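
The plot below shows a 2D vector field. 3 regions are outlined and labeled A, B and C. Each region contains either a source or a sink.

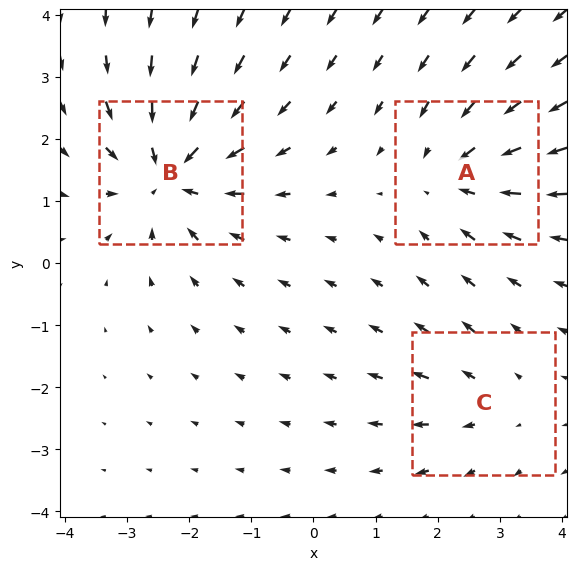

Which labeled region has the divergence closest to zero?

C

Divergence at each region's feature centre — A: about -3, B: about -5, C: about +2. Region C is closest to zero.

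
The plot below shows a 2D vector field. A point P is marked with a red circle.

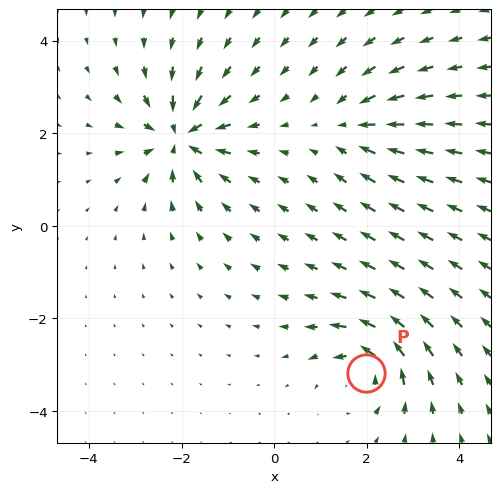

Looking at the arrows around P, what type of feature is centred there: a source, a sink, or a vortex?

At P (2.0, -3.2) the arrows circulate counterclockwise. Divergence ≈0, curl about +6 — near-zero divergence with nonzero curl is a vortex.

vortex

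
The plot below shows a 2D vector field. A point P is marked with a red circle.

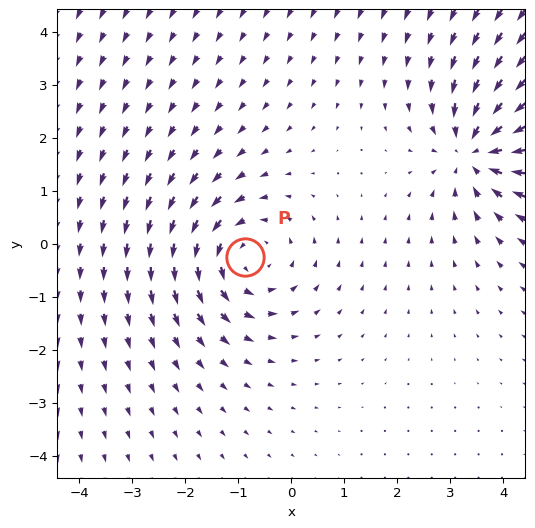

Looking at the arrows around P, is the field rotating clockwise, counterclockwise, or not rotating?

counterclockwise

Near P at (-0.9, -0.3) the arrows circulate counterclockwise. The curl (z-component) there is about +4; positive curl means counterclockwise rotation.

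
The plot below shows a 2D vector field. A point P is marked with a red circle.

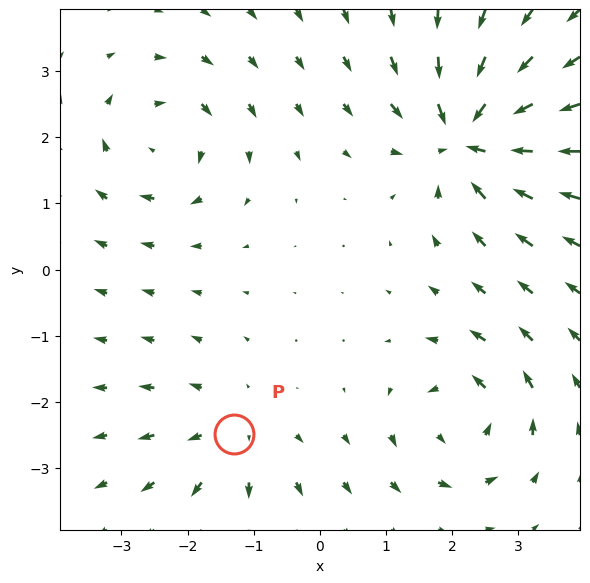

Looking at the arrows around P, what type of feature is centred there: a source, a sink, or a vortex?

At P (-1.3, -2.5) the arrows spread outward. Divergence about +3, curl ≈0 — positive divergence with near-zero curl is a source.

source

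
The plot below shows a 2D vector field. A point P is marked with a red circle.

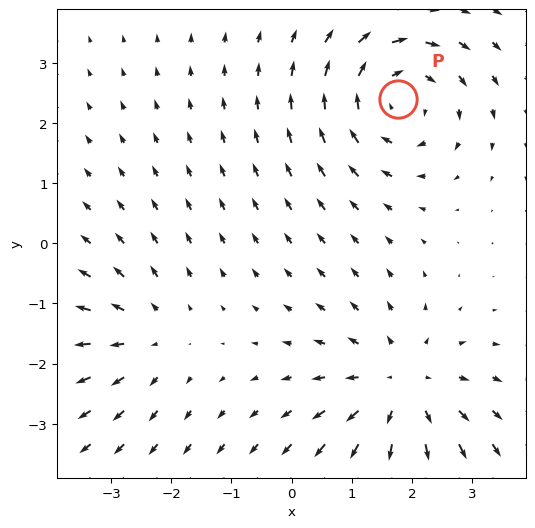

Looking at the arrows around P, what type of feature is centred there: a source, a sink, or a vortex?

At P (1.8, 2.4) the arrows circulate clockwise. Divergence ≈0, curl about -5 — near-zero divergence with nonzero curl is a vortex.

vortex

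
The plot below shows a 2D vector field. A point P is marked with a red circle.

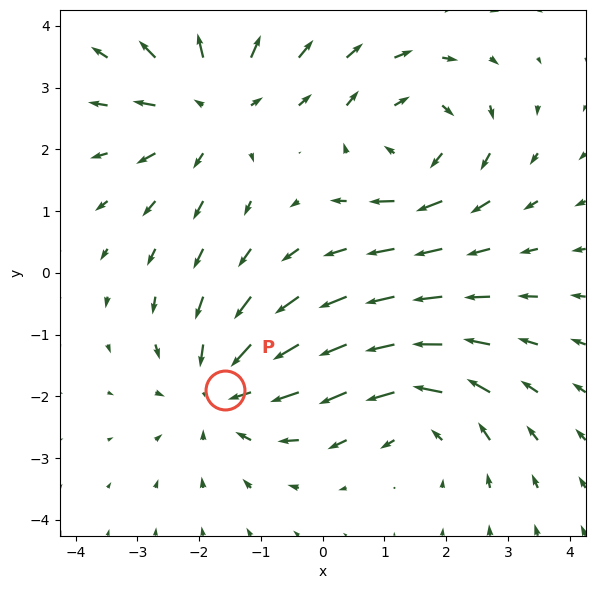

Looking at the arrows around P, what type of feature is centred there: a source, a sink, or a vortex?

At P (-1.6, -1.9) the arrows converge inward. Divergence about -4, curl ≈0 — negative divergence with near-zero curl is a sink.

sink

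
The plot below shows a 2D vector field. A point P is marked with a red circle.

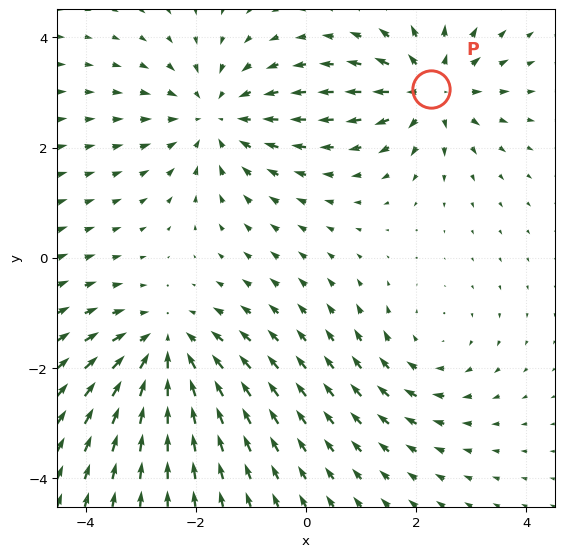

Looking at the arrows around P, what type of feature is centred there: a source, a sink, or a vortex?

At P (2.3, 3.1) the arrows spread outward. Divergence about +5, curl ≈0 — positive divergence with near-zero curl is a source.

source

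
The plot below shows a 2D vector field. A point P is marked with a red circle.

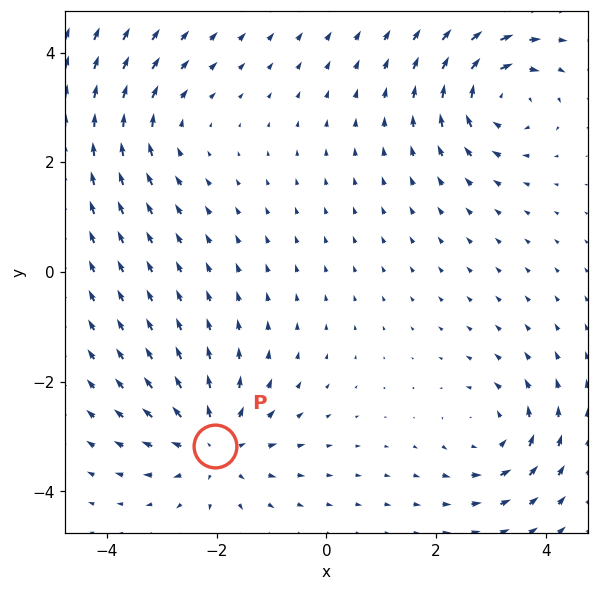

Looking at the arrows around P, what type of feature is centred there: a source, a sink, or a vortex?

source

At P (-2.0, -3.2) the arrows spread outward. Divergence about +4, curl ≈0 — positive divergence with near-zero curl is a source.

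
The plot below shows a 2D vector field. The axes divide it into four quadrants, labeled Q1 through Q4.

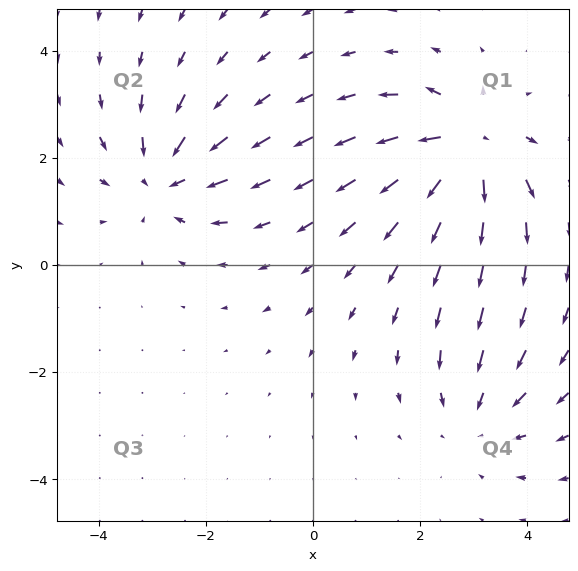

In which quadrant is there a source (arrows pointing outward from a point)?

Q1

The source sits at approximately (2.9, 2.2), which lies in quadrant Q1. The divergence there is about +6, positive as expected for a source.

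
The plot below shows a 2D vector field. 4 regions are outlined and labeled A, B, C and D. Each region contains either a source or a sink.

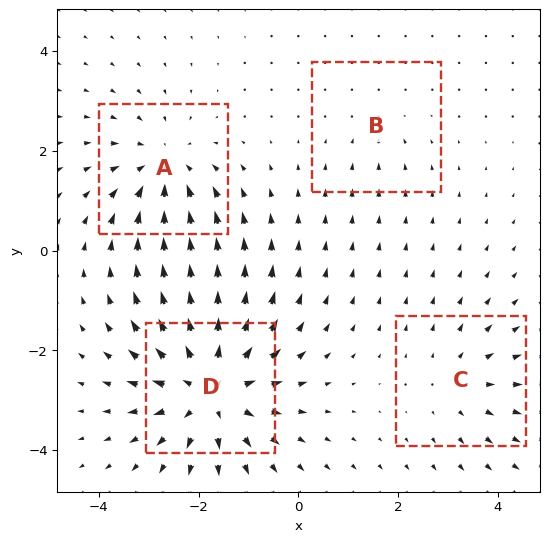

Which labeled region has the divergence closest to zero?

B

Divergence at each region's feature centre — A: about -4, B: about -2, C: about +3, D: about +6. Region B is closest to zero.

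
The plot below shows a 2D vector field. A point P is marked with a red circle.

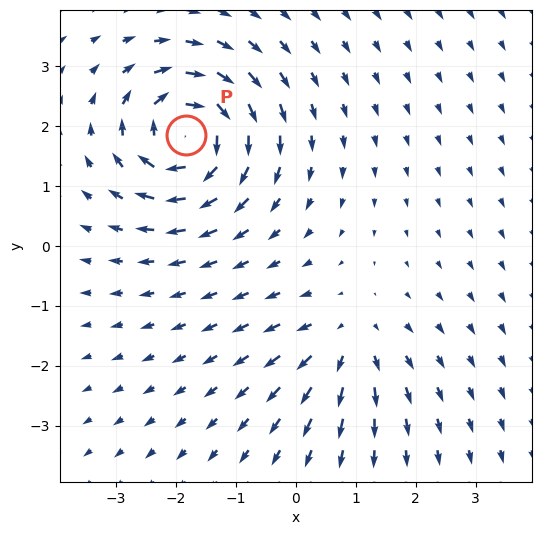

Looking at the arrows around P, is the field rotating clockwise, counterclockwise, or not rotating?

Near P at (-1.8, 1.8) the arrows circulate clockwise. The curl (z-component) there is about -7; negative curl means clockwise rotation.

clockwise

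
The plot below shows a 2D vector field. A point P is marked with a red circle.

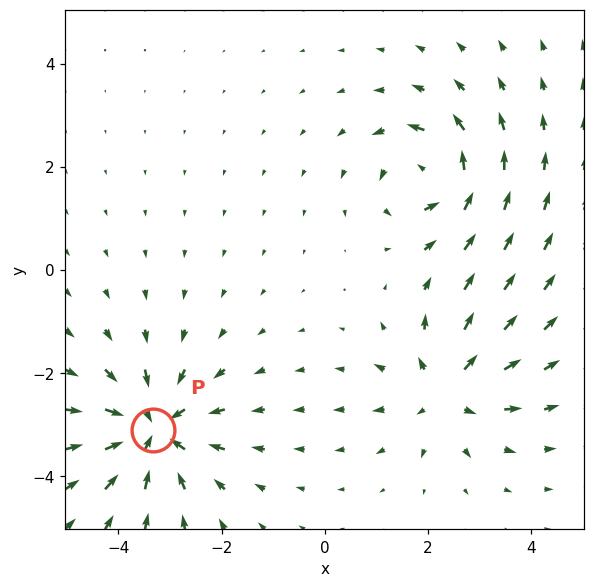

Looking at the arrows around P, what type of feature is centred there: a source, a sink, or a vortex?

At P (-3.3, -3.1) the arrows converge inward. Divergence about -4, curl ≈0 — negative divergence with near-zero curl is a sink.

sink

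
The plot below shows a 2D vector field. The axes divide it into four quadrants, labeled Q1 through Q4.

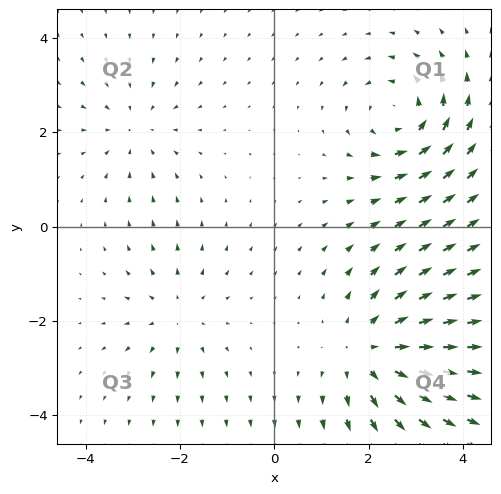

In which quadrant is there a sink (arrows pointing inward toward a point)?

The sink sits at approximately (-2.9, 2.1), which lies in quadrant Q2. The divergence there is about -3, negative as expected for a sink.

Q2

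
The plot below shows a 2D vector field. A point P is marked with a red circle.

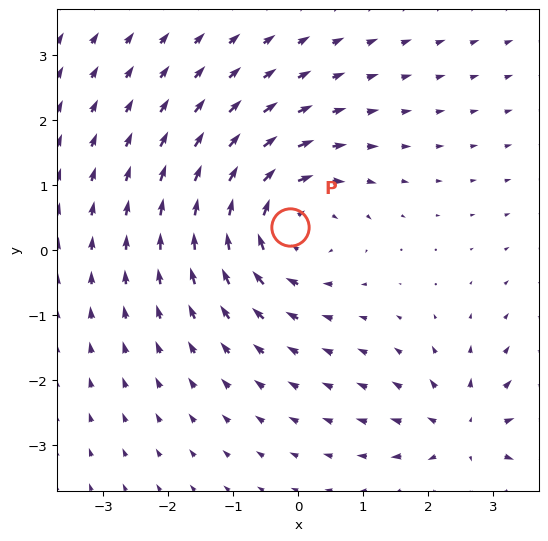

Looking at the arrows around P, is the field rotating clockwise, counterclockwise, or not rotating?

clockwise

Near P at (-0.1, 0.3) the arrows circulate clockwise. The curl (z-component) there is about -4; negative curl means clockwise rotation.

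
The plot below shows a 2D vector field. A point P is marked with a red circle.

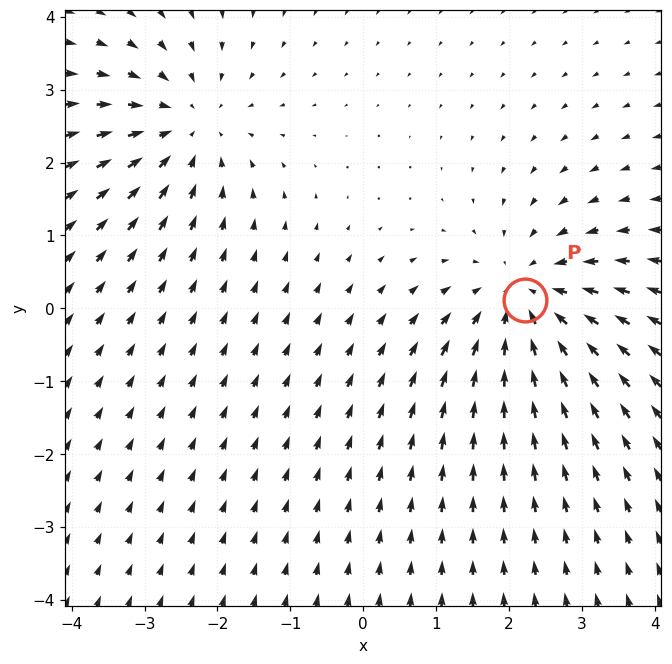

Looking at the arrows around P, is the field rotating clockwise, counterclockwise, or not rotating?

Near P at (2.2, 0.1) the arrows show no circulation. The curl there is ≈0.

not rotating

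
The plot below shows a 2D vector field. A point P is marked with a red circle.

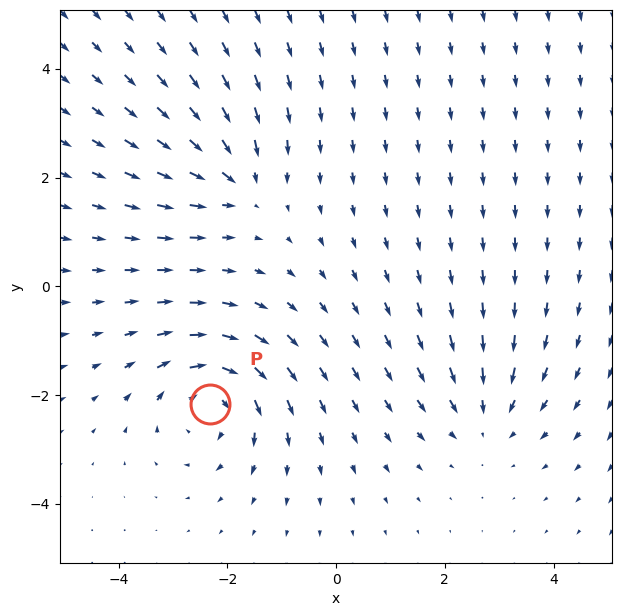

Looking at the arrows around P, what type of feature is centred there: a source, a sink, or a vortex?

vortex

At P (-2.3, -2.2) the arrows circulate clockwise. Divergence ≈0, curl about -5 — near-zero divergence with nonzero curl is a vortex.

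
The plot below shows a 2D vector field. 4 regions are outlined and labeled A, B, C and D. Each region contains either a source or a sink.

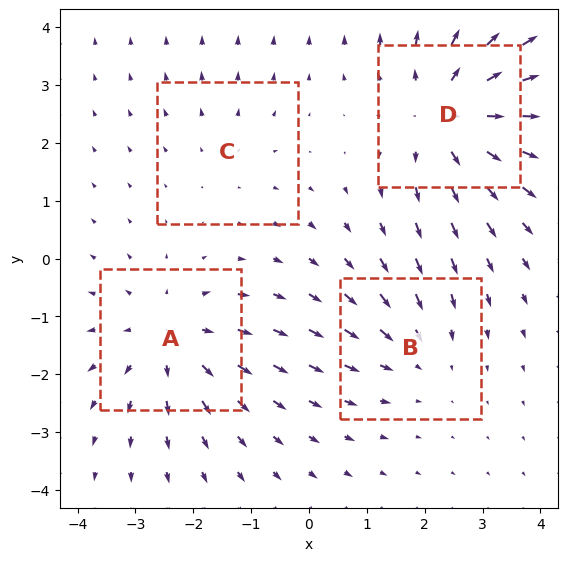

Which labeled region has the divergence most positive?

Divergence at each region's feature centre — A: about +4, B: about -3, C: about +2, D: about +6. Region D is most positive.

D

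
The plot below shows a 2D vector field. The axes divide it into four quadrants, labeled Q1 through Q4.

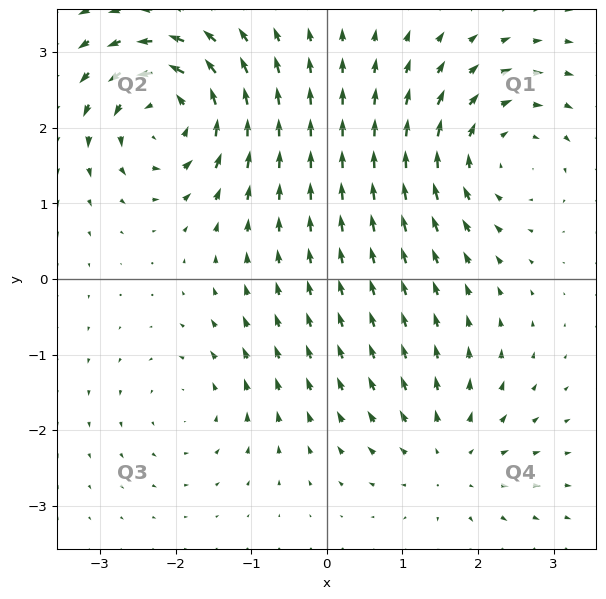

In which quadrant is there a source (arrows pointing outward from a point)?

The source sits at approximately (1.6, -2.4), which lies in quadrant Q4. The divergence there is about +3, positive as expected for a source.

Q4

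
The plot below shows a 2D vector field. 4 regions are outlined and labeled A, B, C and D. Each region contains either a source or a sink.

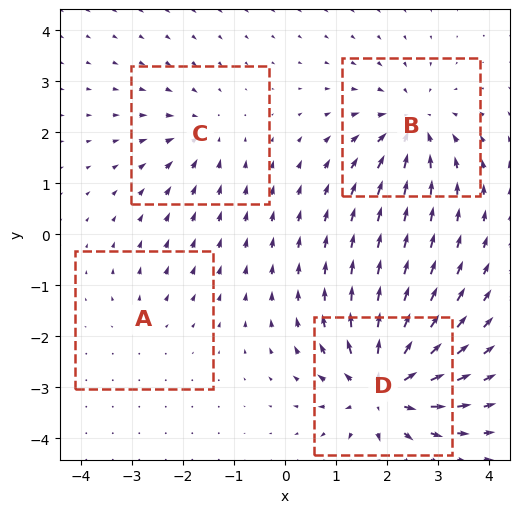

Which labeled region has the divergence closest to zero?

Divergence at each region's feature centre — A: about +2, B: about -5, C: about -3, D: about +7. Region A is closest to zero.

A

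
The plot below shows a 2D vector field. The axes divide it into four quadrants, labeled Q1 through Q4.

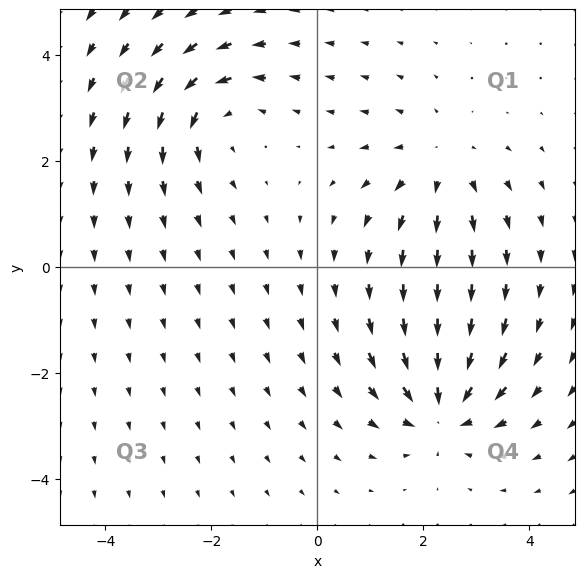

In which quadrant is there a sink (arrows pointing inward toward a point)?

Q4

The sink sits at approximately (2.4, -2.7), which lies in quadrant Q4. The divergence there is about -5, negative as expected for a sink.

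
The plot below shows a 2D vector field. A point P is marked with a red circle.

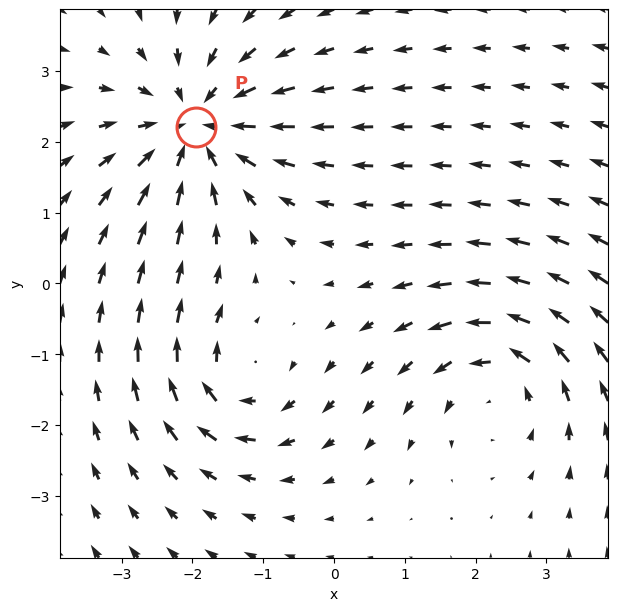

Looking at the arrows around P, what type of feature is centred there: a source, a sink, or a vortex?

sink

At P (-1.9, 2.2) the arrows converge inward. Divergence about -5, curl ≈0 — negative divergence with near-zero curl is a sink.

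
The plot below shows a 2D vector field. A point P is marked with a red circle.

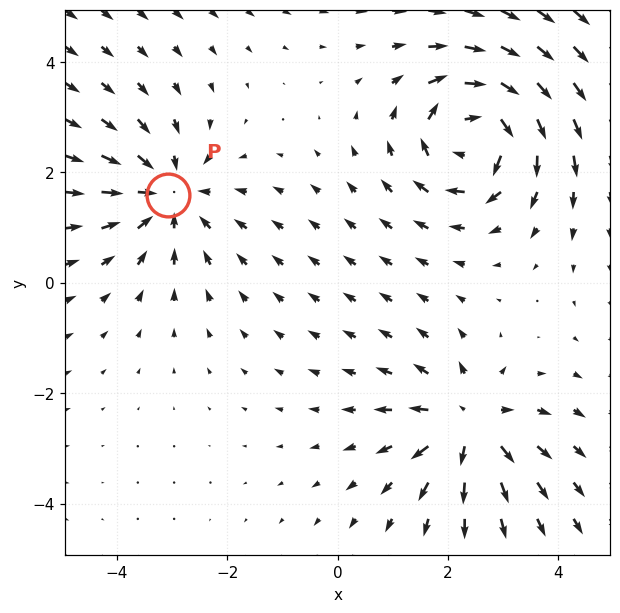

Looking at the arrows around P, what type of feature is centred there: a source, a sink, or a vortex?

At P (-3.1, 1.6) the arrows converge inward. Divergence about -3, curl ≈0 — negative divergence with near-zero curl is a sink.

sink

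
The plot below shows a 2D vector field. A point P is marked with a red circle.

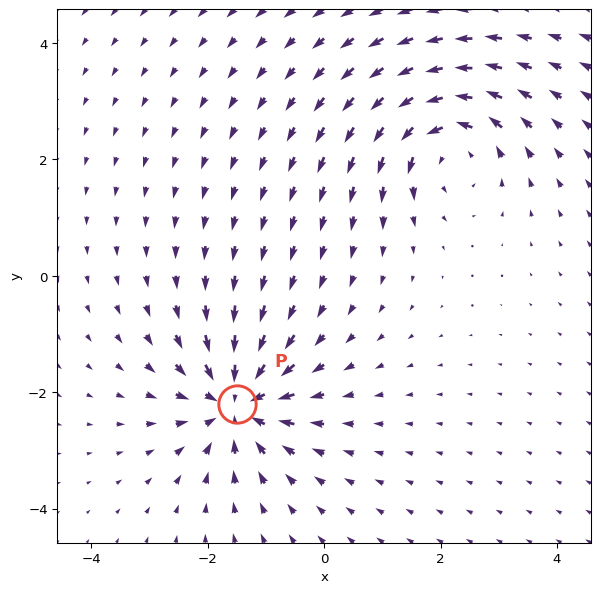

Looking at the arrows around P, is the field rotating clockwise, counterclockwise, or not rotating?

Near P at (-1.5, -2.2) the arrows show no circulation. The curl there is ≈0.

not rotating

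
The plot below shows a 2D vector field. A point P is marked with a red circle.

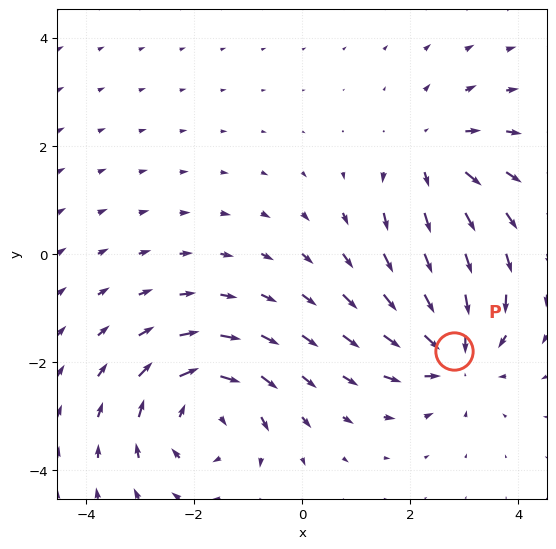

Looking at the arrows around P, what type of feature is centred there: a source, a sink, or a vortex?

sink

At P (2.8, -1.8) the arrows converge inward. Divergence about -5, curl ≈0 — negative divergence with near-zero curl is a sink.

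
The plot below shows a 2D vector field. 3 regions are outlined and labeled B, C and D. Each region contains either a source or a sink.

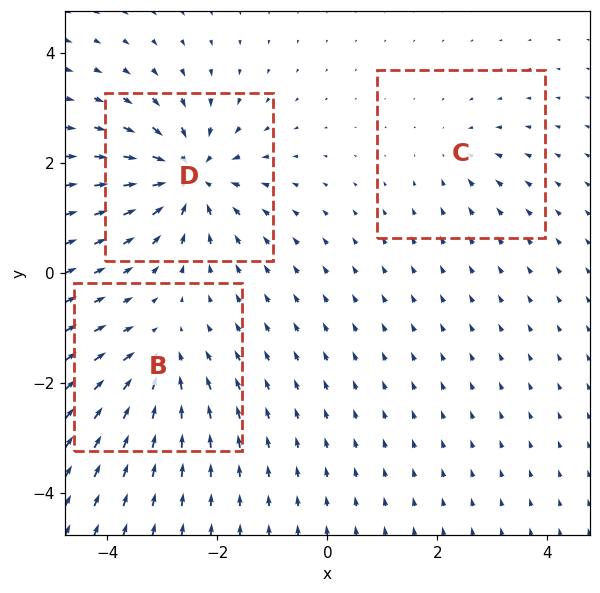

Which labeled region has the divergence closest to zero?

Divergence at each region's feature centre — B: about -4, C: about -2, D: about -6. Region C is closest to zero.

C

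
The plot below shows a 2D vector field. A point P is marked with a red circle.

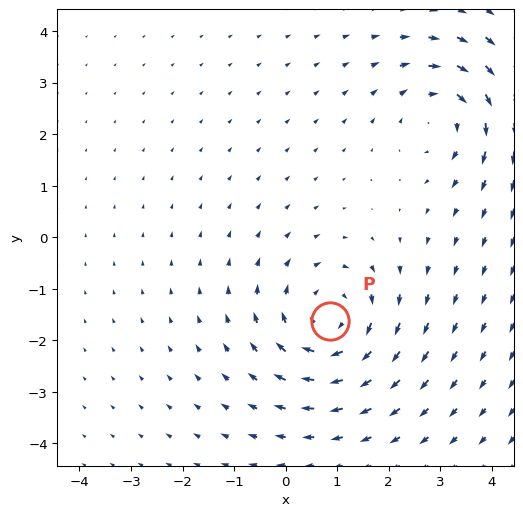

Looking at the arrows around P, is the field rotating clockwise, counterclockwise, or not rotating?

Near P at (0.9, -1.6) the arrows circulate clockwise. The curl (z-component) there is about -4; negative curl means clockwise rotation.

clockwise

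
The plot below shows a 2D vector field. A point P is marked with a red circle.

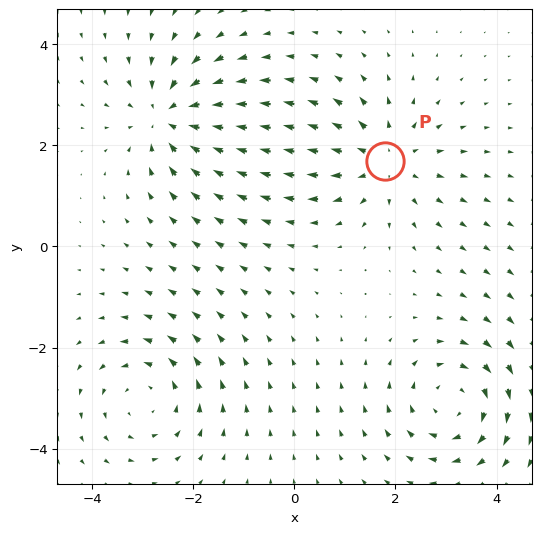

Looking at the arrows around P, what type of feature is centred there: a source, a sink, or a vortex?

source

At P (1.8, 1.7) the arrows spread outward. Divergence about +4, curl ≈0 — positive divergence with near-zero curl is a source.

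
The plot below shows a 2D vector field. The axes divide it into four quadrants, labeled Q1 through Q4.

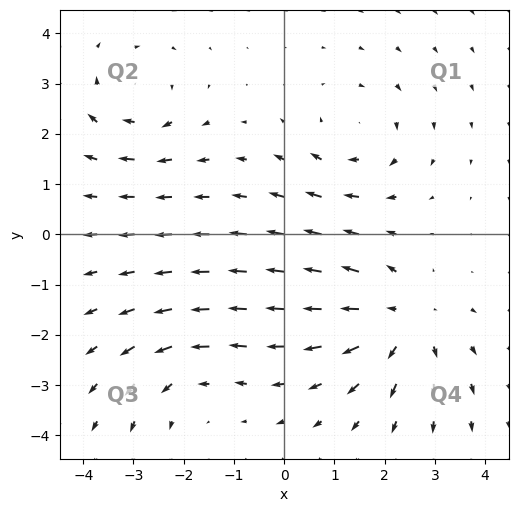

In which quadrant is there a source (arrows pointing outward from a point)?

The source sits at approximately (2.3, -1.7), which lies in quadrant Q4. The divergence there is about +4, positive as expected for a source.

Q4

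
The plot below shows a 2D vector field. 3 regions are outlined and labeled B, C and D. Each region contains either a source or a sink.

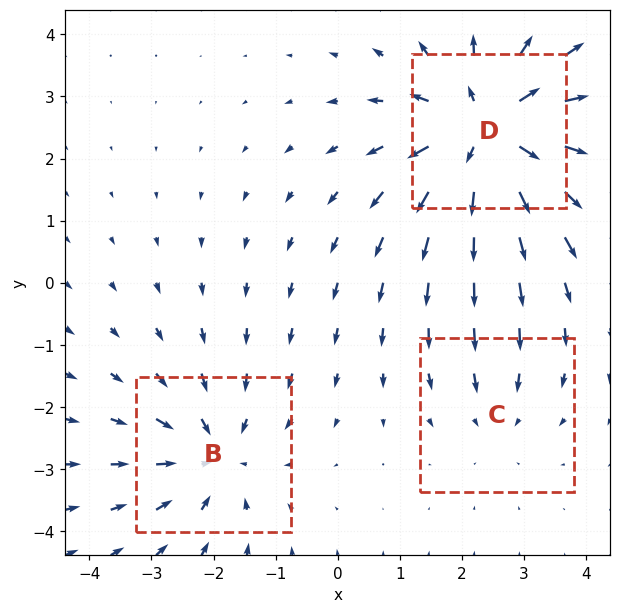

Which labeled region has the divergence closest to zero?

Divergence at each region's feature centre — B: about -3, C: about -2, D: about +5. Region C is closest to zero.

C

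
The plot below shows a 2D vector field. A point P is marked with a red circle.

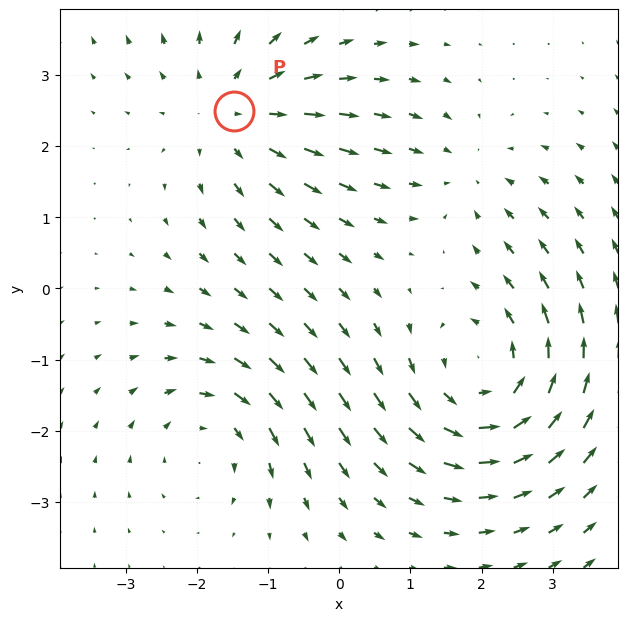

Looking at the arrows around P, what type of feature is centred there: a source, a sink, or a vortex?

source

At P (-1.5, 2.5) the arrows spread outward. Divergence about +3, curl ≈0 — positive divergence with near-zero curl is a source.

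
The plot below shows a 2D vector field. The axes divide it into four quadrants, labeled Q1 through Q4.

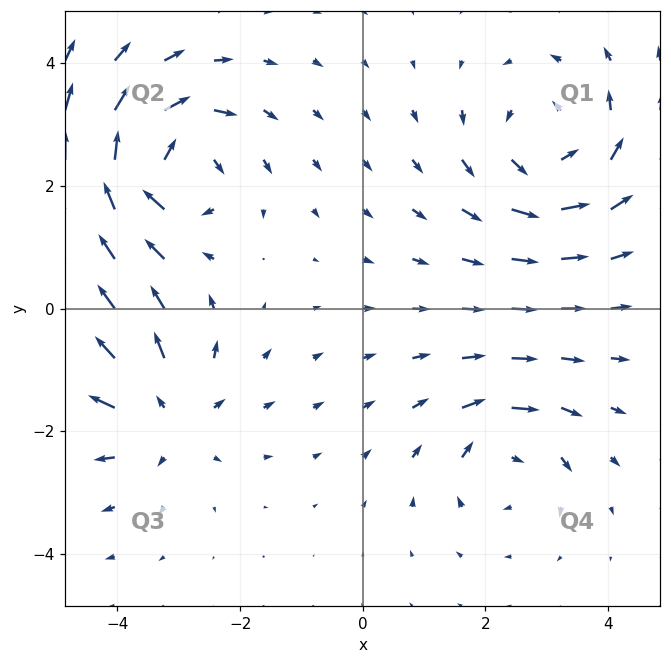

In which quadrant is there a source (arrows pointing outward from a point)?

The source sits at approximately (-3.2, -1.7), which lies in quadrant Q3. The divergence there is about +4, positive as expected for a source.

Q3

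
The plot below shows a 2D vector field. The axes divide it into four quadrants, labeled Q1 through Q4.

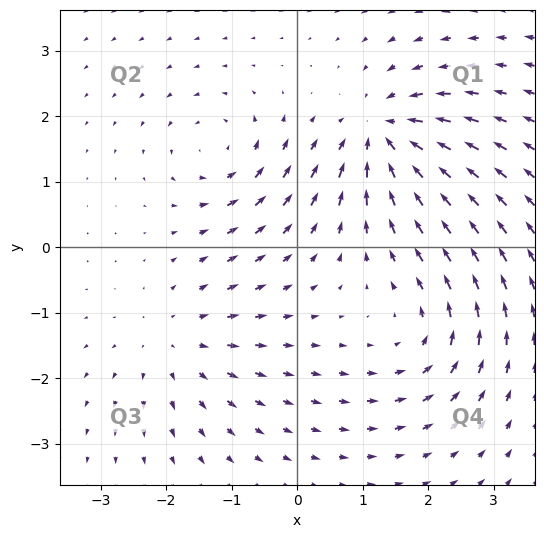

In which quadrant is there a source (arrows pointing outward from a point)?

Q3

The source sits at approximately (-1.9, -1.4), which lies in quadrant Q3. The divergence there is about +3, positive as expected for a source.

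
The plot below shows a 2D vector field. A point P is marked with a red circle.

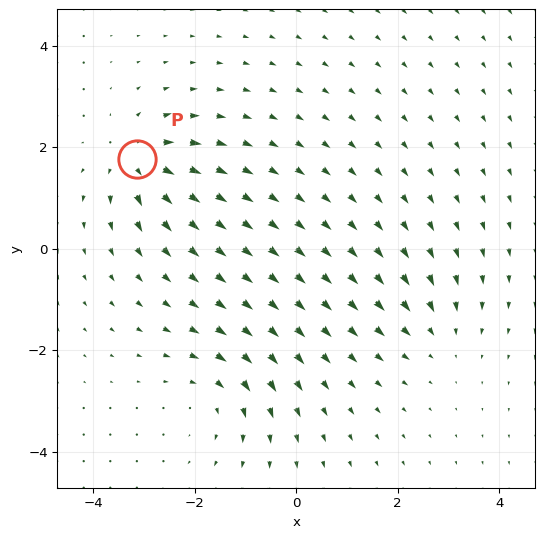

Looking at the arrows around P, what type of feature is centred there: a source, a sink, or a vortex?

At P (-3.1, 1.8) the arrows spread outward. Divergence about +6, curl ≈0 — positive divergence with near-zero curl is a source.

source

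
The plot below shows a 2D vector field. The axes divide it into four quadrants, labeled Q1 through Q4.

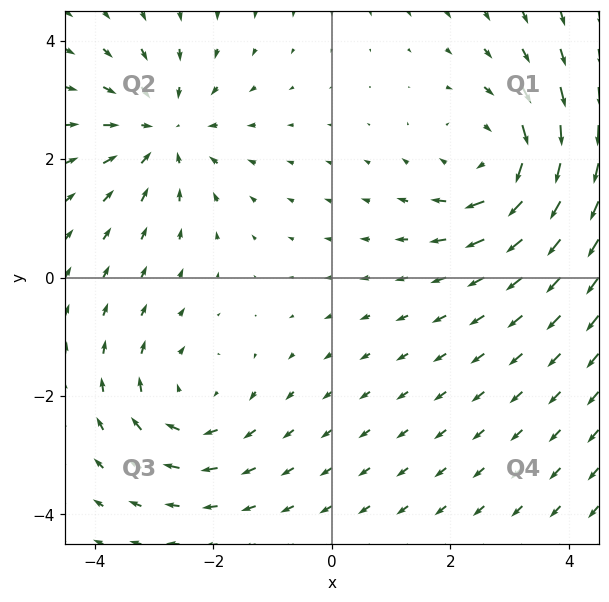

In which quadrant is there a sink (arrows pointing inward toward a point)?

The sink sits at approximately (-2.8, 2.5), which lies in quadrant Q2. The divergence there is about -4, negative as expected for a sink.

Q2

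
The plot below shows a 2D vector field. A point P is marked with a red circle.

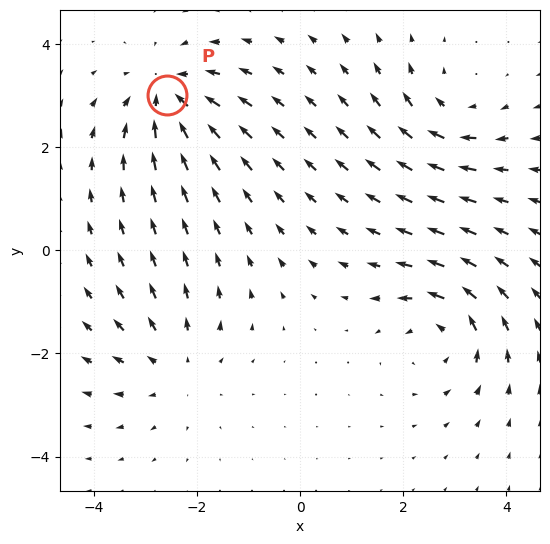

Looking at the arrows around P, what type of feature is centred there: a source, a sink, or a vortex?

At P (-2.6, 3.0) the arrows converge inward. Divergence about -5, curl ≈0 — negative divergence with near-zero curl is a sink.

sink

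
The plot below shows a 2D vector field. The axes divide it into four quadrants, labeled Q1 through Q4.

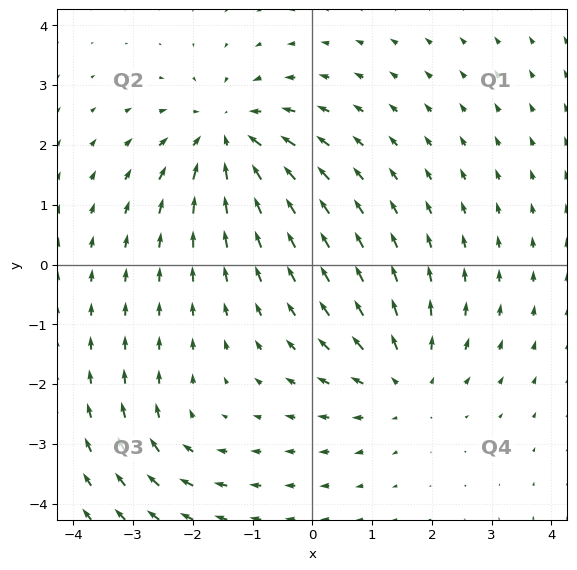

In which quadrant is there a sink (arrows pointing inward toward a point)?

The sink sits at approximately (-1.4, 2.1), which lies in quadrant Q2. The divergence there is about -5, negative as expected for a sink.

Q2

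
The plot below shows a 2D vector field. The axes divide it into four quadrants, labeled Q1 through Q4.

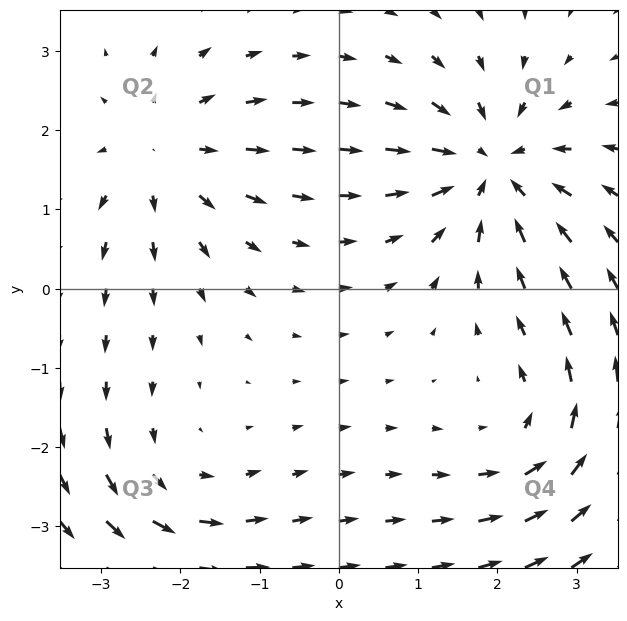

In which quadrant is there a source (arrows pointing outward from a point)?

Q2

The source sits at approximately (-2.2, 1.7), which lies in quadrant Q2. The divergence there is about +3, positive as expected for a source.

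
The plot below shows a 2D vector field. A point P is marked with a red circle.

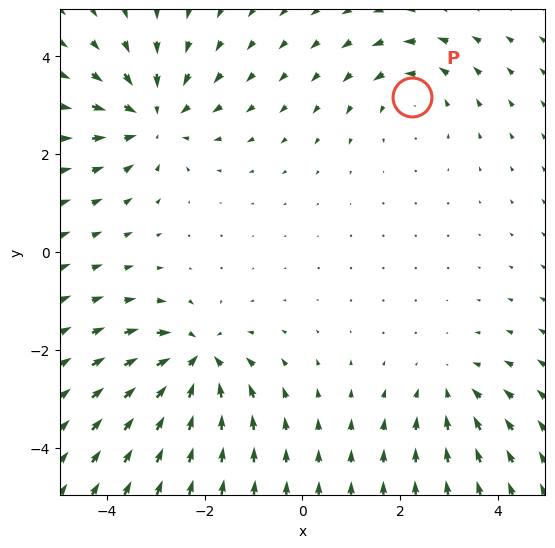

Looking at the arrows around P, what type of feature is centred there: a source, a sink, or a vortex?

At P (2.2, 3.2) the arrows circulate counterclockwise. Divergence ≈0, curl about +3 — near-zero divergence with nonzero curl is a vortex.

vortex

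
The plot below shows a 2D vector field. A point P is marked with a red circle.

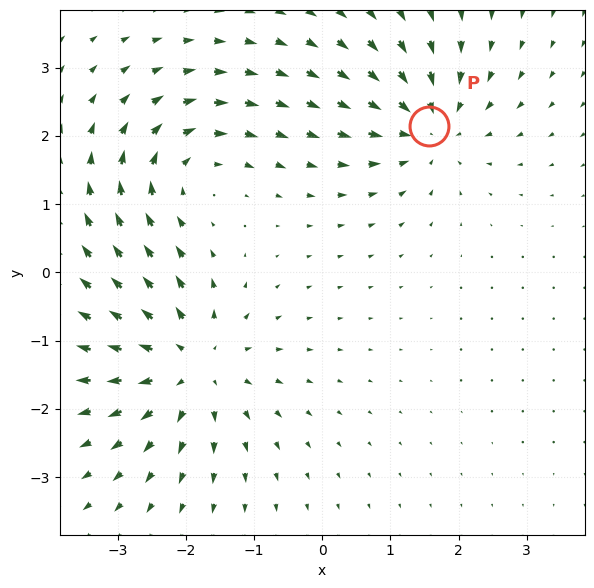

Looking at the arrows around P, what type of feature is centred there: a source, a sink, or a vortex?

sink

At P (1.6, 2.1) the arrows converge inward. Divergence about -5, curl ≈0 — negative divergence with near-zero curl is a sink.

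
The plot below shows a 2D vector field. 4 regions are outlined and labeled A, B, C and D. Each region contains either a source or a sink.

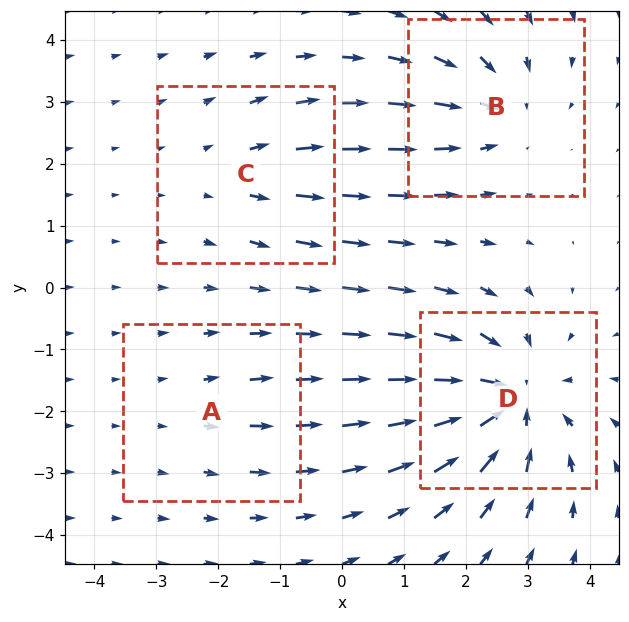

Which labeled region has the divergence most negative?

Divergence at each region's feature centre — A: about +2, B: about -4, C: about +3, D: about -6. Region D is most negative.

D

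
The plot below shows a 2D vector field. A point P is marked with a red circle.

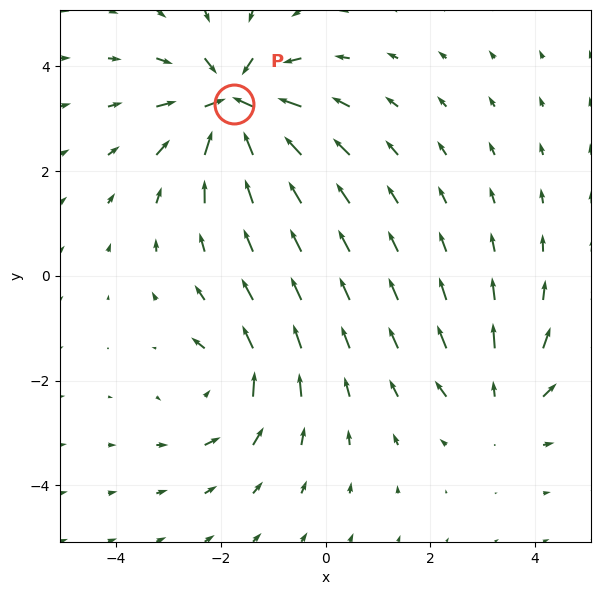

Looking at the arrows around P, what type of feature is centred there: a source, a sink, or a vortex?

sink

At P (-1.8, 3.3) the arrows converge inward. Divergence about -6, curl ≈0 — negative divergence with near-zero curl is a sink.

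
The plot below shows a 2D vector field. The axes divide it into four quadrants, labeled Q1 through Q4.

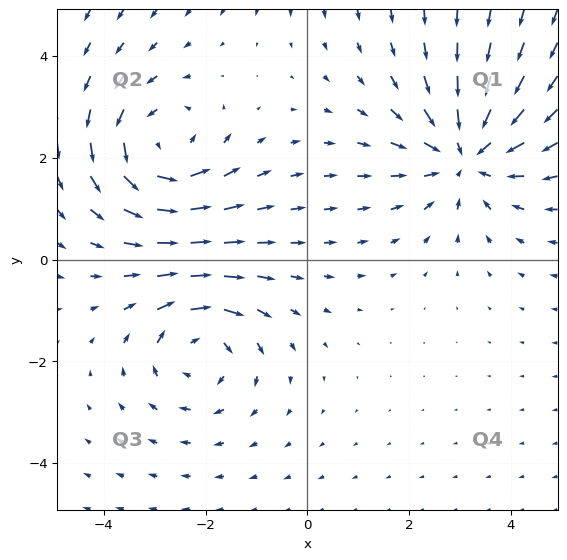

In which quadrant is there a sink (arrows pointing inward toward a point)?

The sink sits at approximately (3.1, 2.1), which lies in quadrant Q1. The divergence there is about -5, negative as expected for a sink.

Q1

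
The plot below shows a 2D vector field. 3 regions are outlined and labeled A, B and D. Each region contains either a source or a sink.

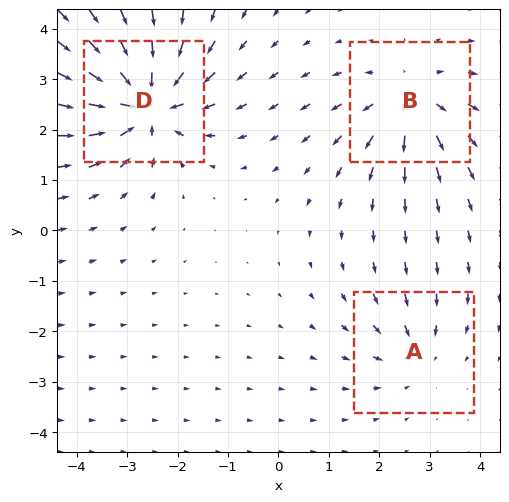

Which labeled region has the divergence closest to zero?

Divergence at each region's feature centre — A: about -2, B: about +4, D: about -6. Region A is closest to zero.

A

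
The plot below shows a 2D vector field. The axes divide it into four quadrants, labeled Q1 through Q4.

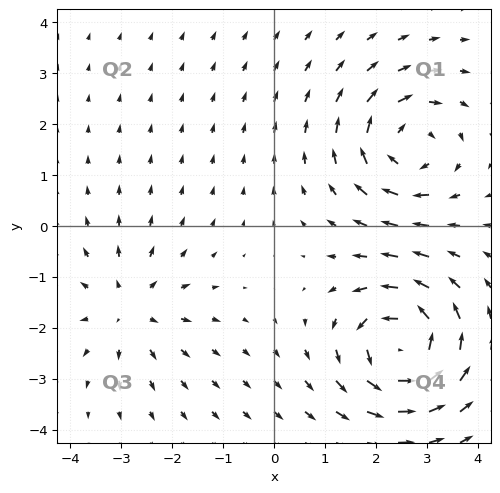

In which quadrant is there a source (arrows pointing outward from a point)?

Q3

The source sits at approximately (-2.8, -1.6), which lies in quadrant Q3. The divergence there is about +3, positive as expected for a source.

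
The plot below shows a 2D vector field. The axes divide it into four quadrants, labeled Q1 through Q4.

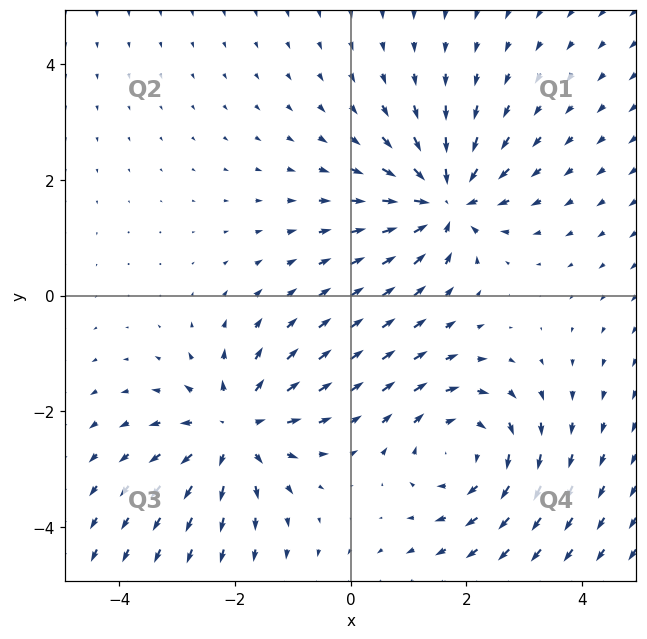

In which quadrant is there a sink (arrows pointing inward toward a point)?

The sink sits at approximately (1.6, 1.6), which lies in quadrant Q1. The divergence there is about -5, negative as expected for a sink.

Q1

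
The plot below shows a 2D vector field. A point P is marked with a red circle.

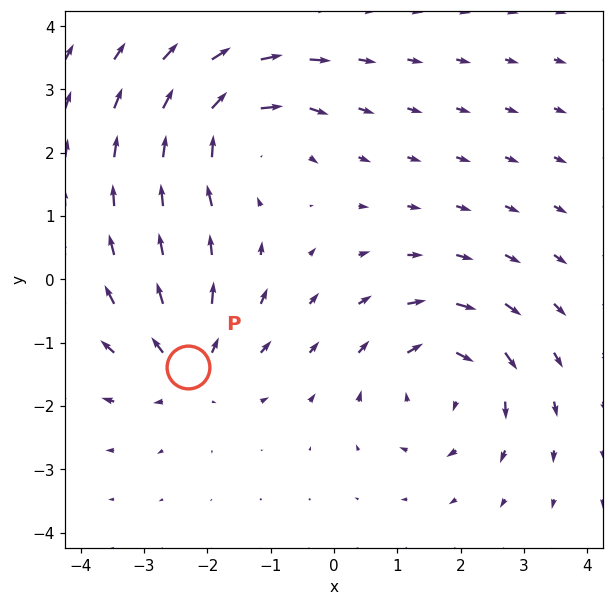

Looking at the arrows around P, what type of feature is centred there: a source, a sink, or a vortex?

source

At P (-2.3, -1.4) the arrows spread outward. Divergence about +4, curl ≈0 — positive divergence with near-zero curl is a source.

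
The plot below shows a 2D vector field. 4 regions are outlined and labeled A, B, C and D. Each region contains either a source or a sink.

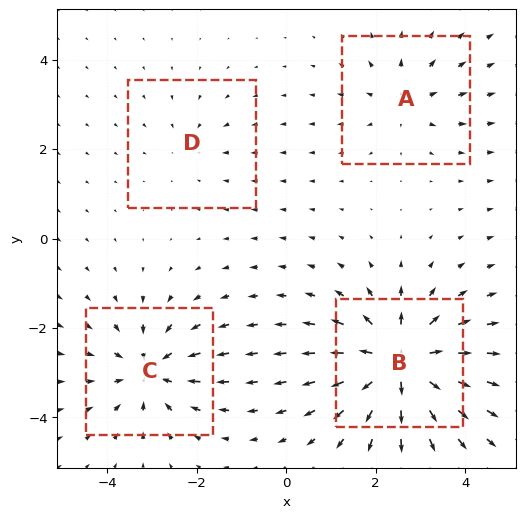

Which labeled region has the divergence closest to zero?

D

Divergence at each region's feature centre — A: about +3, B: about +7, C: about -5, D: about -2. Region D is closest to zero.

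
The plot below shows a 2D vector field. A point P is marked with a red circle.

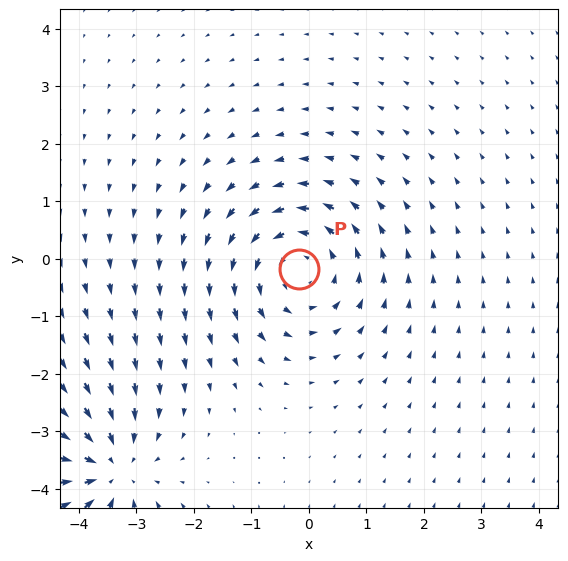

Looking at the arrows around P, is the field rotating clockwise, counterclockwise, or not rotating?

counterclockwise

Near P at (-0.2, -0.2) the arrows circulate counterclockwise. The curl (z-component) there is about +4; positive curl means counterclockwise rotation.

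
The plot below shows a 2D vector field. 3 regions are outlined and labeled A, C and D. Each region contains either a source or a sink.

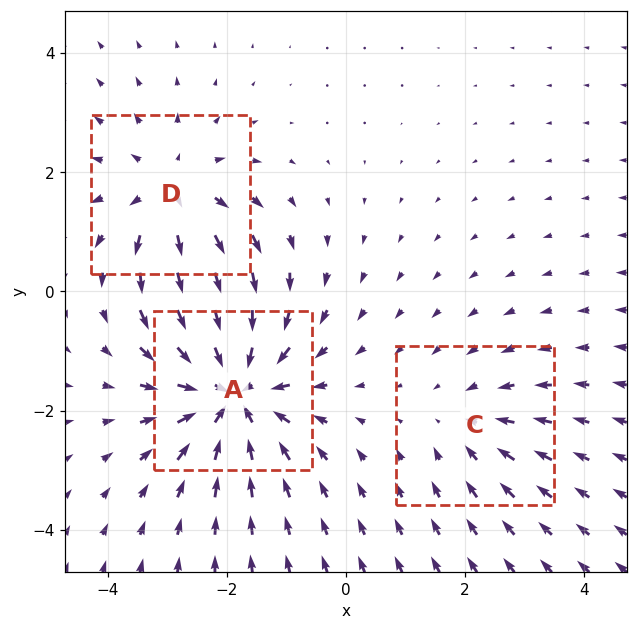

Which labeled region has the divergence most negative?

Divergence at each region's feature centre — A: about -5, C: about -2, D: about +3. Region A is most negative.

A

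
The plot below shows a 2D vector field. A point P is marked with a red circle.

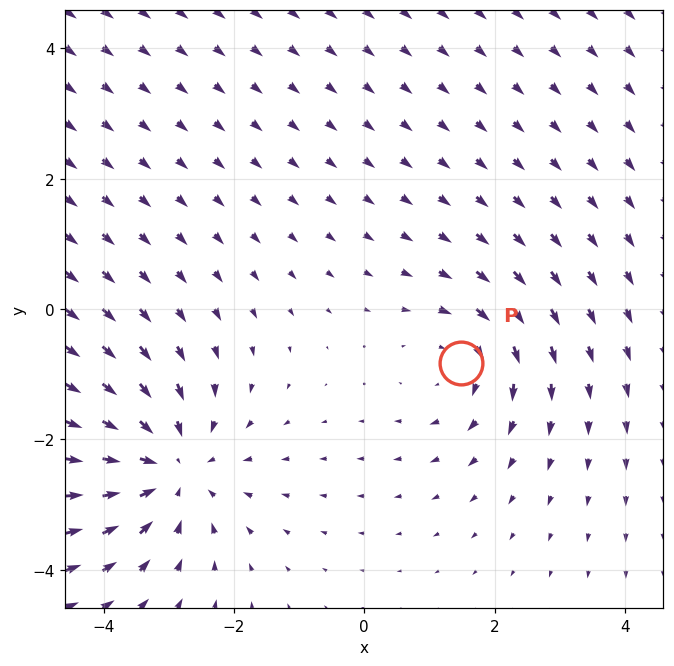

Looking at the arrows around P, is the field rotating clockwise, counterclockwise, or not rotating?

clockwise

Near P at (1.5, -0.8) the arrows circulate clockwise. The curl (z-component) there is about -3; negative curl means clockwise rotation.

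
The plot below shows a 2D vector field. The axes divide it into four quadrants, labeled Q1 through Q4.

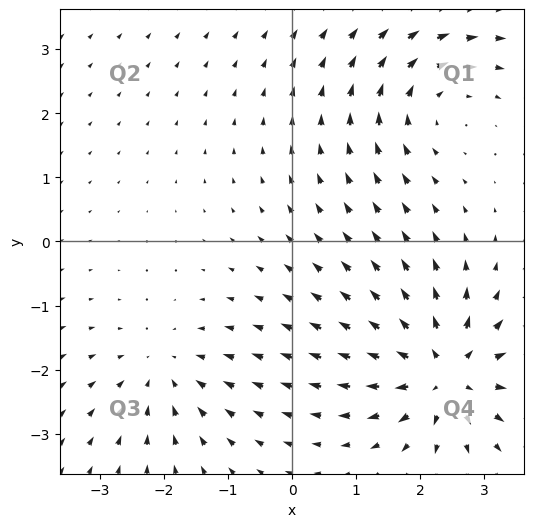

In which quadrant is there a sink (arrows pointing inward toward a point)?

The sink sits at approximately (-2.0, -2.0), which lies in quadrant Q3. The divergence there is about -3, negative as expected for a sink.

Q3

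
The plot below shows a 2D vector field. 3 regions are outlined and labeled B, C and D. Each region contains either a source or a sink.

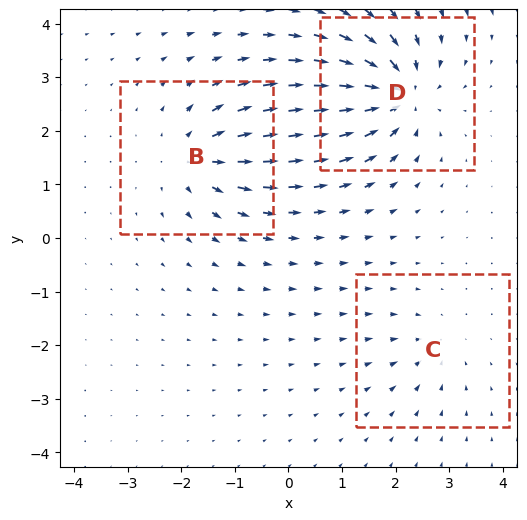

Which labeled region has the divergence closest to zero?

C

Divergence at each region's feature centre — B: about +4, C: about -2, D: about -6. Region C is closest to zero.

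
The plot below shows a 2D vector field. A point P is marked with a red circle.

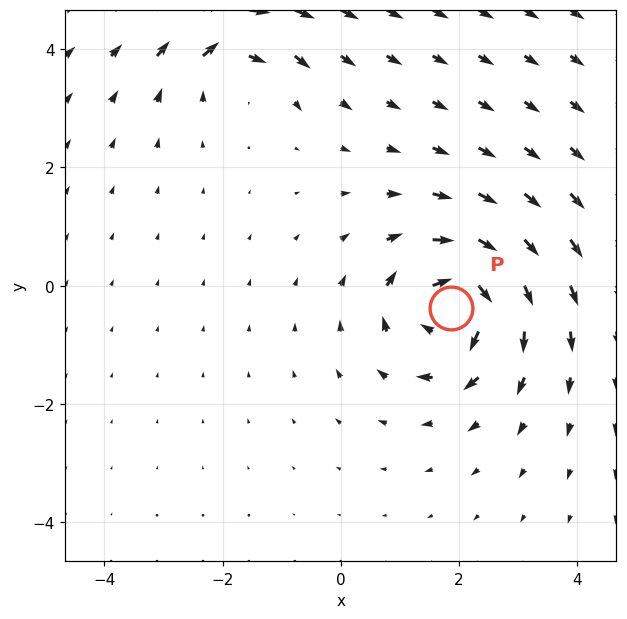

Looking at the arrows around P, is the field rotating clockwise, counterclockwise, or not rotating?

clockwise

Near P at (1.9, -0.4) the arrows circulate clockwise. The curl (z-component) there is about -6; negative curl means clockwise rotation.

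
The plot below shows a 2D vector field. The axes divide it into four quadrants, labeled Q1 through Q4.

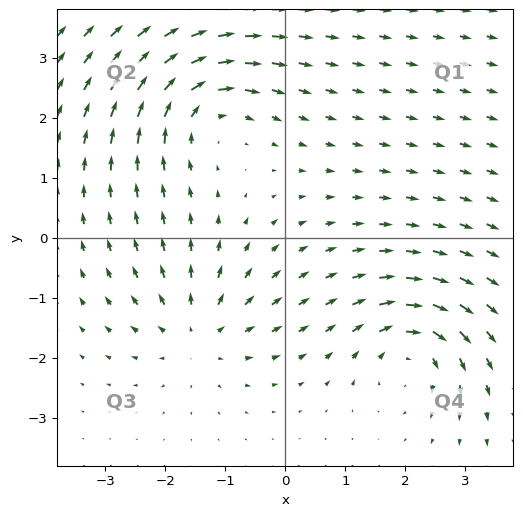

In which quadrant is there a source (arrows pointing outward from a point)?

The source sits at approximately (-1.4, -1.6), which lies in quadrant Q3. The divergence there is about +4, positive as expected for a source.

Q3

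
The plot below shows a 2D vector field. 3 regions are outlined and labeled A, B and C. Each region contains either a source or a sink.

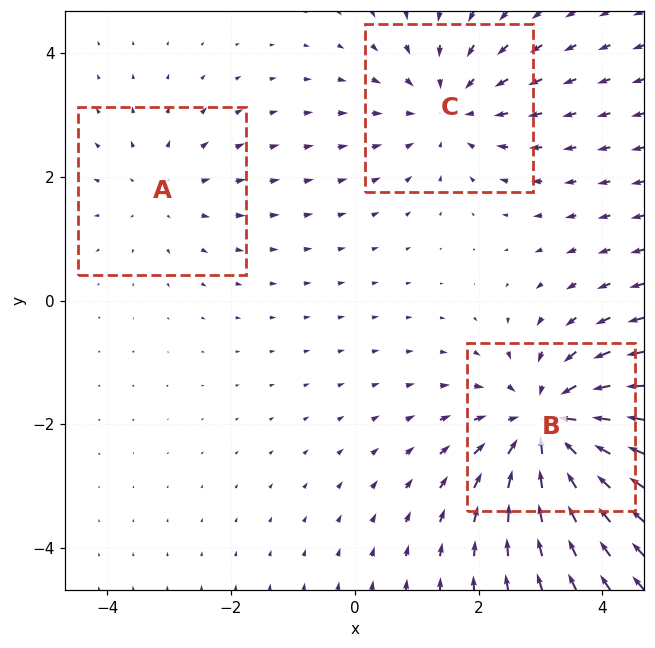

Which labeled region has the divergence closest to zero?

Divergence at each region's feature centre — A: about +2, B: about -4, C: about -3. Region A is closest to zero.

A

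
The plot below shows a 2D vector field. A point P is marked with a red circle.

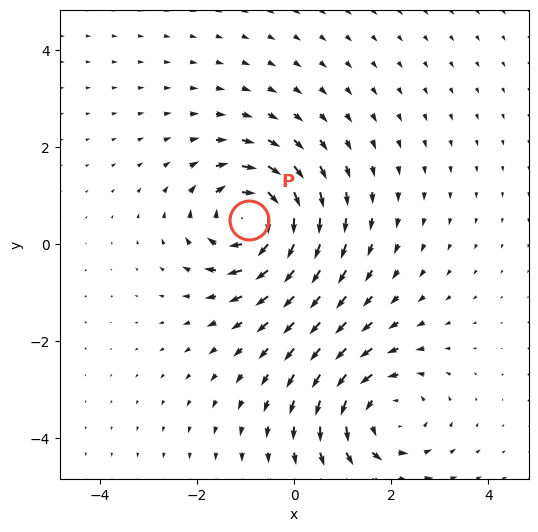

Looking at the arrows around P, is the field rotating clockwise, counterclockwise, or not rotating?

clockwise

Near P at (-0.9, 0.5) the arrows circulate clockwise. The curl (z-component) there is about -6; negative curl means clockwise rotation.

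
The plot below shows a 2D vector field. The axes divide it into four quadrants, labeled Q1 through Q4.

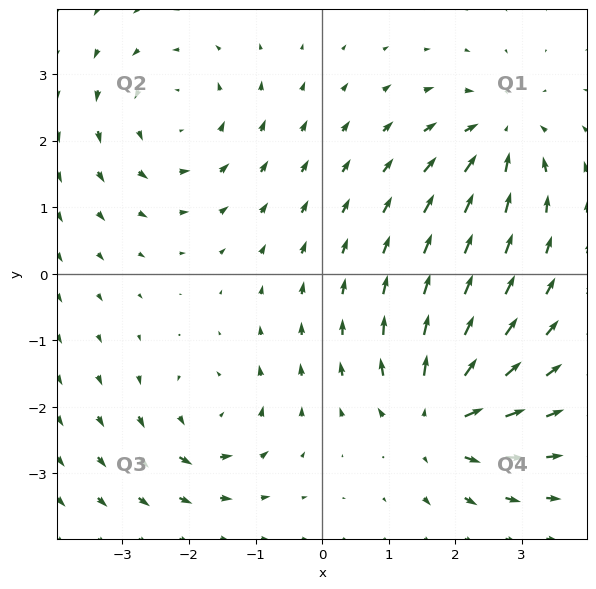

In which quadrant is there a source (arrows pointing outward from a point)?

Q4

The source sits at approximately (1.7, -2.2), which lies in quadrant Q4. The divergence there is about +6, positive as expected for a source.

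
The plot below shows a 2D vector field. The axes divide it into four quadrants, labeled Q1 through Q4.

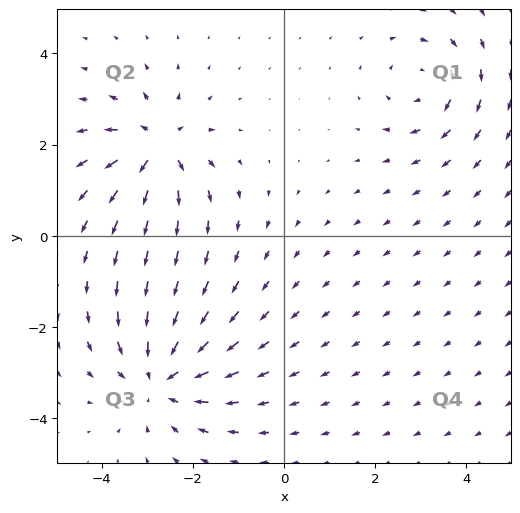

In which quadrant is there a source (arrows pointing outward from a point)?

The source sits at approximately (-2.8, 1.9), which lies in quadrant Q2. The divergence there is about +6, positive as expected for a source.

Q2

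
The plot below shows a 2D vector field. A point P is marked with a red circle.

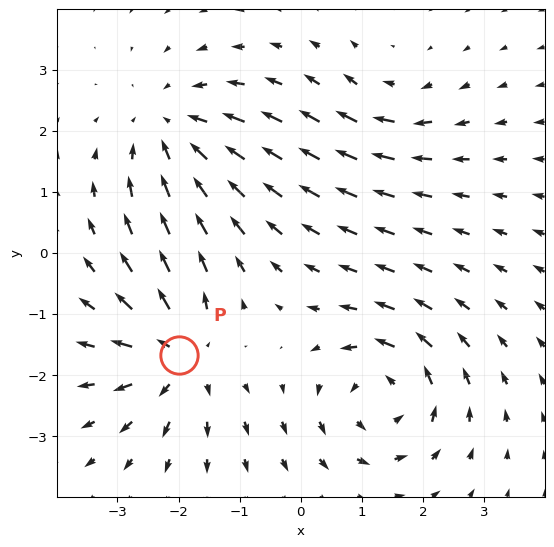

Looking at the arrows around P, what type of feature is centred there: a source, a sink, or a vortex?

At P (-2.0, -1.7) the arrows spread outward. Divergence about +6, curl ≈0 — positive divergence with near-zero curl is a source.

source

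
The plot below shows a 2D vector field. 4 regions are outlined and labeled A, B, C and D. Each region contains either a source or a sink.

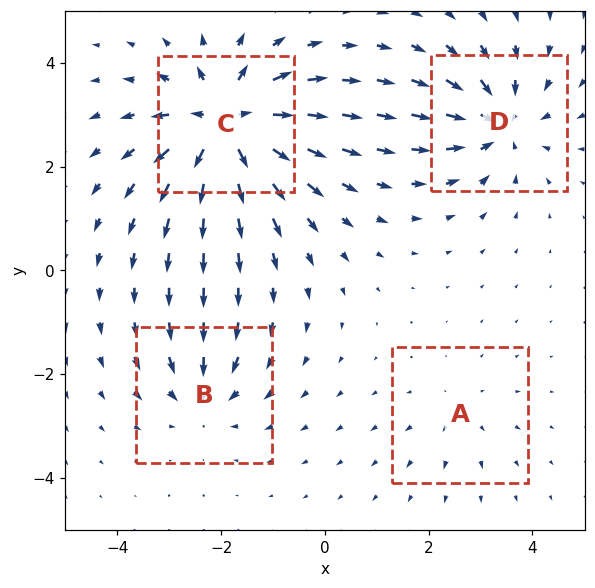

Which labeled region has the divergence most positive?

C

Divergence at each region's feature centre — A: about +2, B: about -4, C: about +8, D: about -5. Region C is most positive.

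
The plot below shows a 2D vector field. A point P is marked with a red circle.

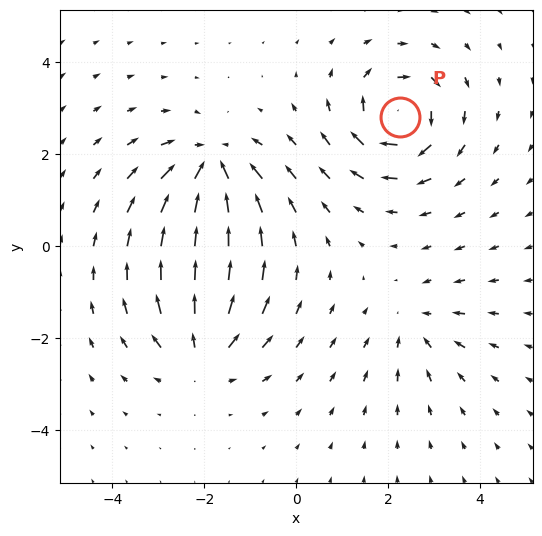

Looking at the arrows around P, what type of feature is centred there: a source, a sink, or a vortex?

vortex

At P (2.3, 2.8) the arrows circulate clockwise. Divergence ≈0, curl about -6 — near-zero divergence with nonzero curl is a vortex.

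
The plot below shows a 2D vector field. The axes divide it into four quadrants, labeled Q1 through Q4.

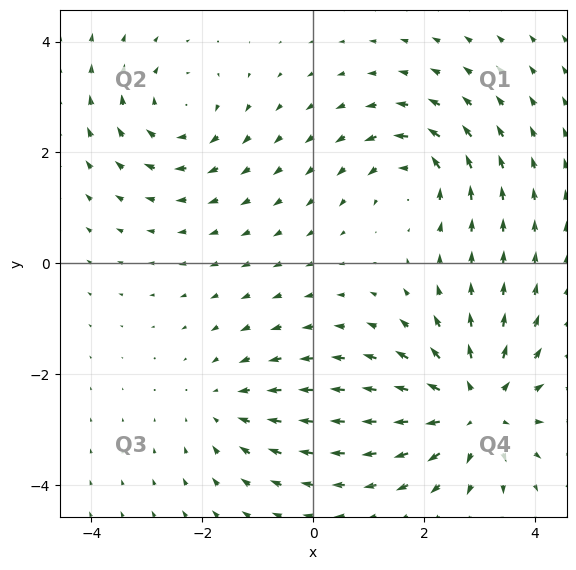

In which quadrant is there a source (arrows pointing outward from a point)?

The source sits at approximately (2.9, -2.6), which lies in quadrant Q4. The divergence there is about +4, positive as expected for a source.

Q4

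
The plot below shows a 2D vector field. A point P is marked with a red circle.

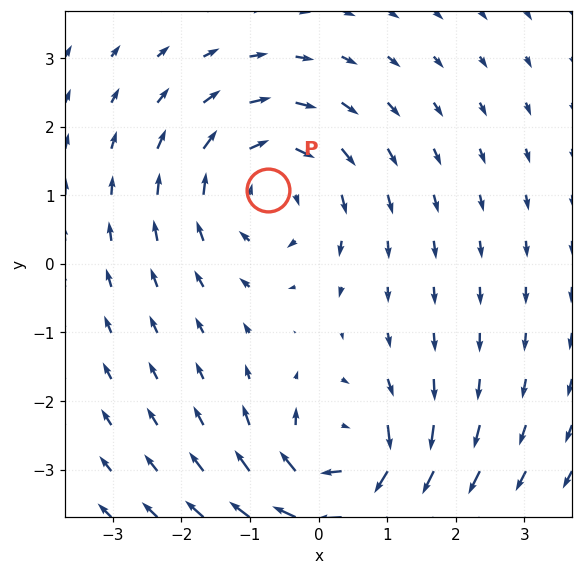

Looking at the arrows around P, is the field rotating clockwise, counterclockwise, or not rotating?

Near P at (-0.7, 1.1) the arrows circulate clockwise. The curl (z-component) there is about -3; negative curl means clockwise rotation.

clockwise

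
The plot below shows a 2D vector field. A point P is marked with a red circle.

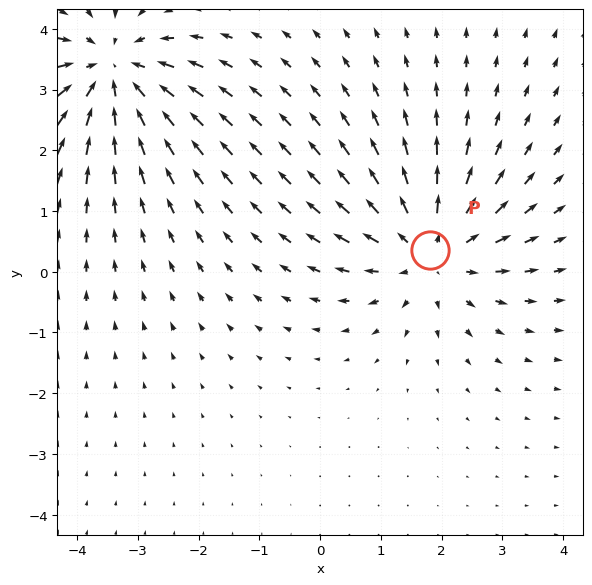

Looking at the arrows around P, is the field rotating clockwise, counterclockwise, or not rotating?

Near P at (1.8, 0.4) the arrows show no circulation. The curl there is ≈0.

not rotating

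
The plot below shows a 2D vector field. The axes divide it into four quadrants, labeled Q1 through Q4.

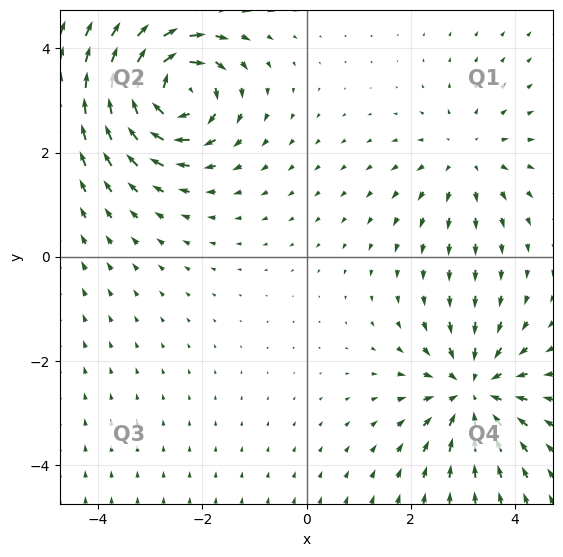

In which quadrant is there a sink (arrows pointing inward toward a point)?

The sink sits at approximately (3.2, -2.6), which lies in quadrant Q4. The divergence there is about -5, negative as expected for a sink.

Q4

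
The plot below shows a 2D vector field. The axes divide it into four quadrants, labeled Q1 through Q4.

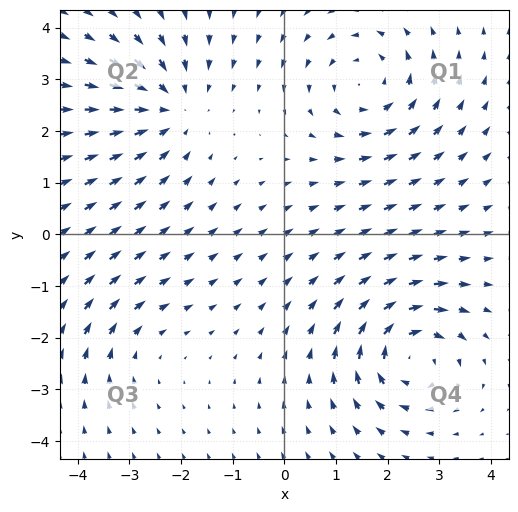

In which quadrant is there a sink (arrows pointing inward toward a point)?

Q2

The sink sits at approximately (-2.2, 2.5), which lies in quadrant Q2. The divergence there is about -4, negative as expected for a sink.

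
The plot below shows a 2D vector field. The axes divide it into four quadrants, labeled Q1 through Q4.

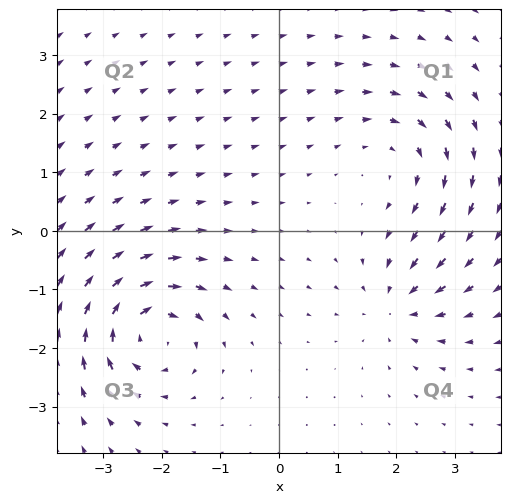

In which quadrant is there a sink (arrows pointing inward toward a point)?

Q4

The sink sits at approximately (2.0, -1.3), which lies in quadrant Q4. The divergence there is about -4, negative as expected for a sink.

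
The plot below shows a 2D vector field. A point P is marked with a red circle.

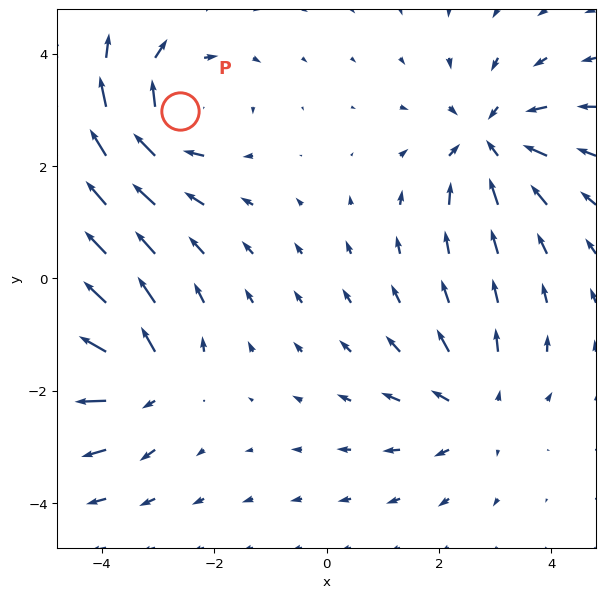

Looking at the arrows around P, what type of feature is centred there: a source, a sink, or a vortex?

vortex

At P (-2.6, 3.0) the arrows circulate clockwise. Divergence ≈0, curl about -4 — near-zero divergence with nonzero curl is a vortex.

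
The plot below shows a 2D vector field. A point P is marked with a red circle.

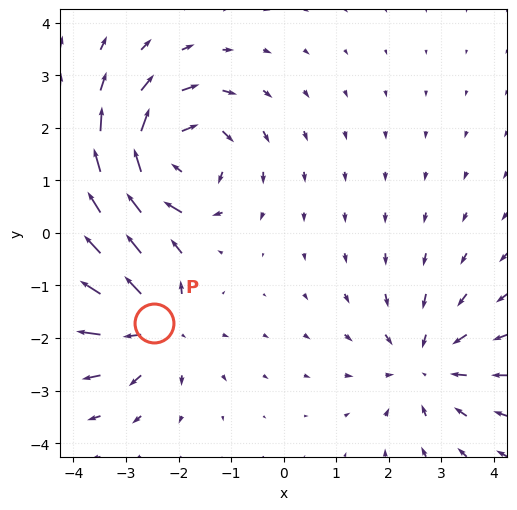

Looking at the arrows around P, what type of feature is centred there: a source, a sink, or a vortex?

source

At P (-2.5, -1.7) the arrows spread outward. Divergence about +4, curl ≈0 — positive divergence with near-zero curl is a source.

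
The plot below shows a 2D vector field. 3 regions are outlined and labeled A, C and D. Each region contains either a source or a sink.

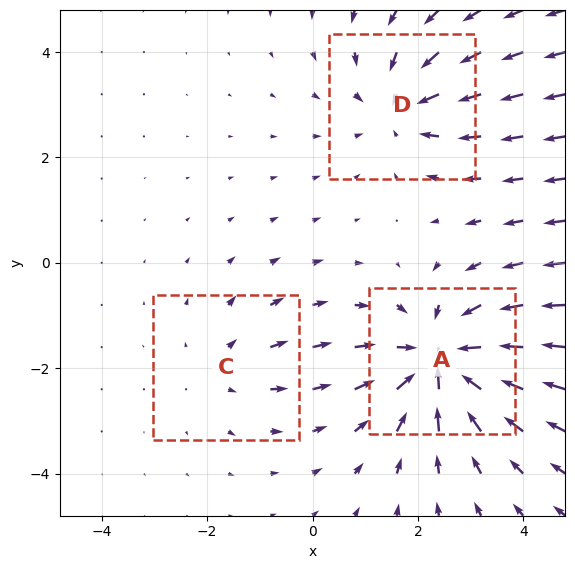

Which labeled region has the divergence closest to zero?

Divergence at each region's feature centre — A: about -5, C: about +2, D: about -3. Region C is closest to zero.

C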